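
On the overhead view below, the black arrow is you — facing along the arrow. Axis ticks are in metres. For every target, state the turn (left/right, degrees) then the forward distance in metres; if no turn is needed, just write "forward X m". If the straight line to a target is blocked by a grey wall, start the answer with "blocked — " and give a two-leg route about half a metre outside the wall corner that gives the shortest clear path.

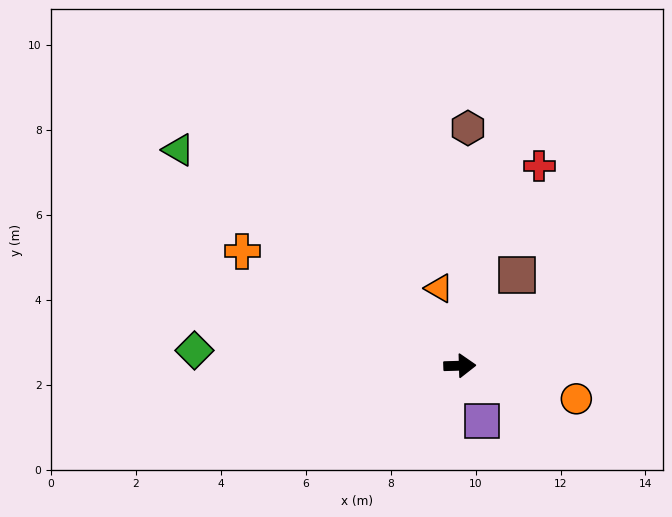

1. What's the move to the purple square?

turn right 70°, forward 1.4 m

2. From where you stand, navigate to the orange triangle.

turn left 103°, forward 1.9 m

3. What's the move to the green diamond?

turn left 175°, forward 6.3 m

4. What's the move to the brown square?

turn left 56°, forward 2.5 m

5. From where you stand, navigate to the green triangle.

turn left 141°, forward 8.3 m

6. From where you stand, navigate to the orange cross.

turn left 151°, forward 5.8 m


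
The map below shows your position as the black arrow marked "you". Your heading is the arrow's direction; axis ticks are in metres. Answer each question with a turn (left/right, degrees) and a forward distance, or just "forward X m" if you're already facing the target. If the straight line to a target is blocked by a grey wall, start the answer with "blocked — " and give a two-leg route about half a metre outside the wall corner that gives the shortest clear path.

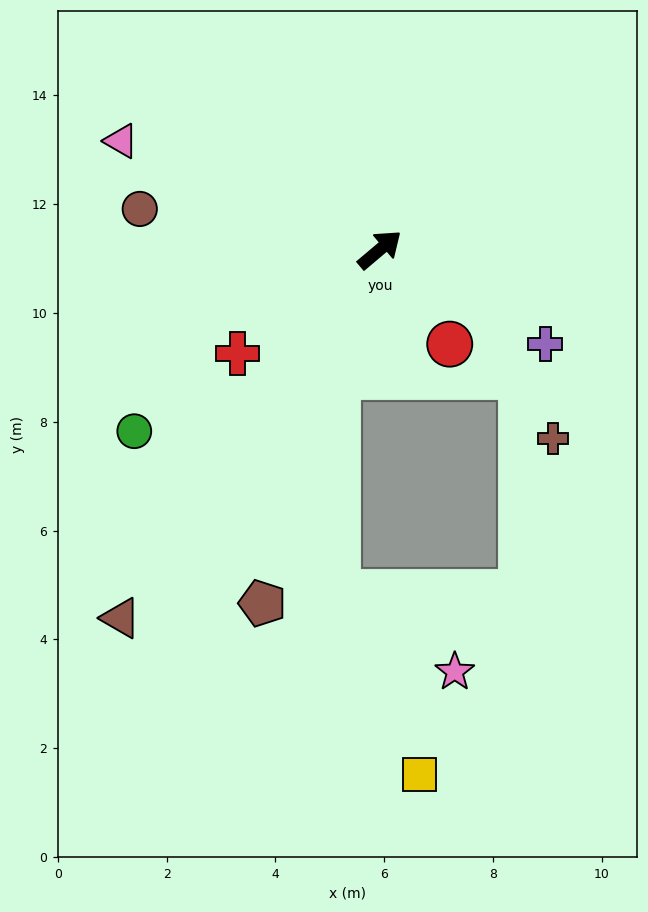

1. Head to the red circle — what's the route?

turn right 94°, forward 2.2 m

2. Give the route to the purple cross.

turn right 70°, forward 3.5 m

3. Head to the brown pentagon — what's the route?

turn right 149°, forward 6.9 m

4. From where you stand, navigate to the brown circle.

turn left 130°, forward 4.5 m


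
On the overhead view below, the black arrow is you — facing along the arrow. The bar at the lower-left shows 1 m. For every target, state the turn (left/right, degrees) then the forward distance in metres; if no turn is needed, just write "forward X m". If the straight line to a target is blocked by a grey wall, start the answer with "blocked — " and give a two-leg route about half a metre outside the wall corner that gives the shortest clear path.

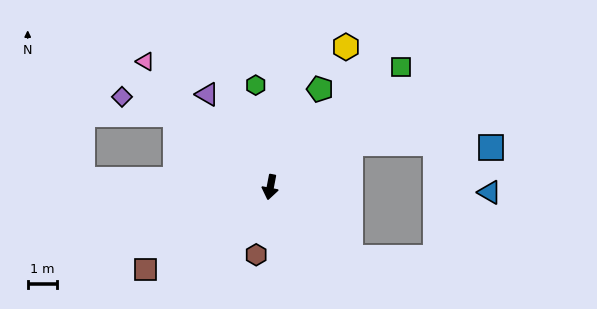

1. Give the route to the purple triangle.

turn right 135°, forward 3.8 m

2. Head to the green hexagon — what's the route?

turn right 161°, forward 3.5 m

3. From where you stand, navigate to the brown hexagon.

forward 2.4 m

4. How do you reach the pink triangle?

turn right 124°, forward 6.1 m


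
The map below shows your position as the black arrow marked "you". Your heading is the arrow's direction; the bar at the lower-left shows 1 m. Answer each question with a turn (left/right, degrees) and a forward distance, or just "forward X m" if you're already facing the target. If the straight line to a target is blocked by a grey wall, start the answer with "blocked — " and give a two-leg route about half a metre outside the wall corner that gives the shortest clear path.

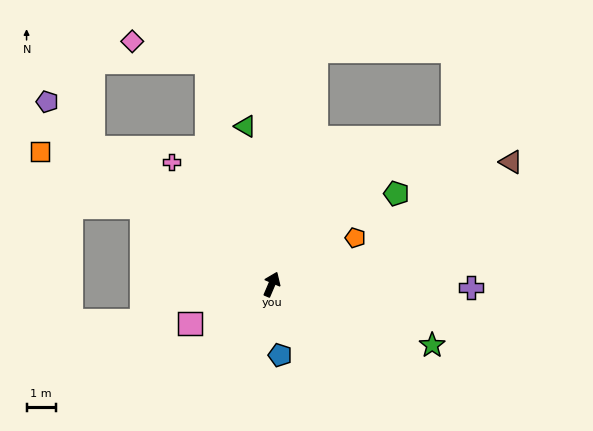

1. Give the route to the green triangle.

turn left 33°, forward 5.5 m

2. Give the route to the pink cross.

turn left 63°, forward 5.4 m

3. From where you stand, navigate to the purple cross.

turn right 68°, forward 6.8 m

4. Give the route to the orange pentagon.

turn right 38°, forward 3.3 m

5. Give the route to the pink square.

turn left 139°, forward 3.1 m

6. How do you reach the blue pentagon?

turn right 150°, forward 2.4 m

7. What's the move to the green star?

turn right 88°, forward 5.9 m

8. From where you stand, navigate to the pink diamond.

blocked — turn left 39°, forward 7.9 m, then turn left 59°, forward 2.7 m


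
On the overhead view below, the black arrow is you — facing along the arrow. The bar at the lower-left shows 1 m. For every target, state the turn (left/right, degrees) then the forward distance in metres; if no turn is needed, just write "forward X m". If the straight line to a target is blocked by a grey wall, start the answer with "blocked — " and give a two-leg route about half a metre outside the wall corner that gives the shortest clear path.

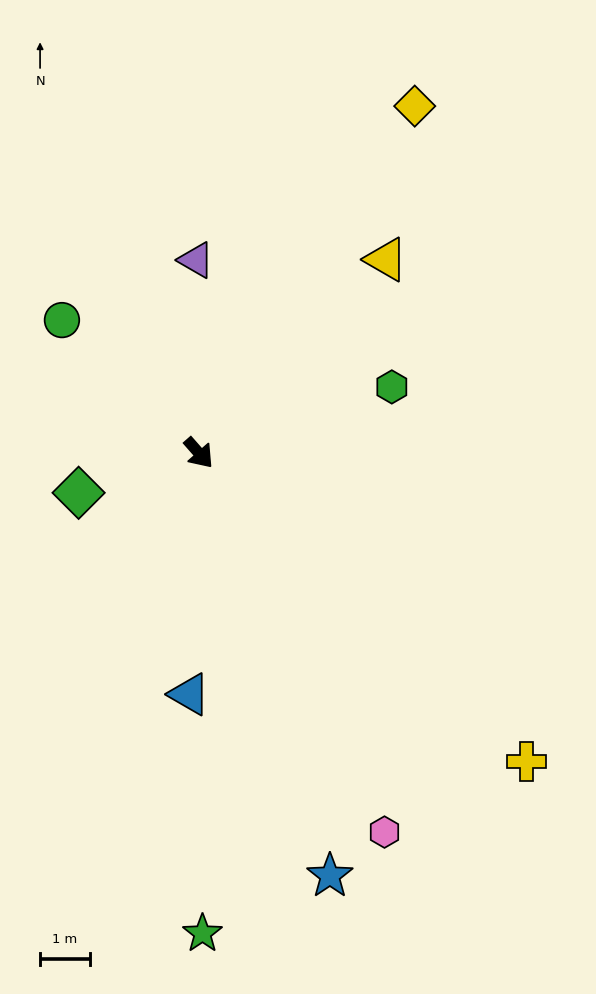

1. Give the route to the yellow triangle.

turn left 95°, forward 5.4 m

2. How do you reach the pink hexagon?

turn right 15°, forward 8.5 m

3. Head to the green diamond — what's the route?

turn right 113°, forward 2.6 m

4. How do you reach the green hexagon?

turn left 68°, forward 4.1 m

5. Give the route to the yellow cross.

turn left 5°, forward 9.1 m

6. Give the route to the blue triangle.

turn right 44°, forward 4.9 m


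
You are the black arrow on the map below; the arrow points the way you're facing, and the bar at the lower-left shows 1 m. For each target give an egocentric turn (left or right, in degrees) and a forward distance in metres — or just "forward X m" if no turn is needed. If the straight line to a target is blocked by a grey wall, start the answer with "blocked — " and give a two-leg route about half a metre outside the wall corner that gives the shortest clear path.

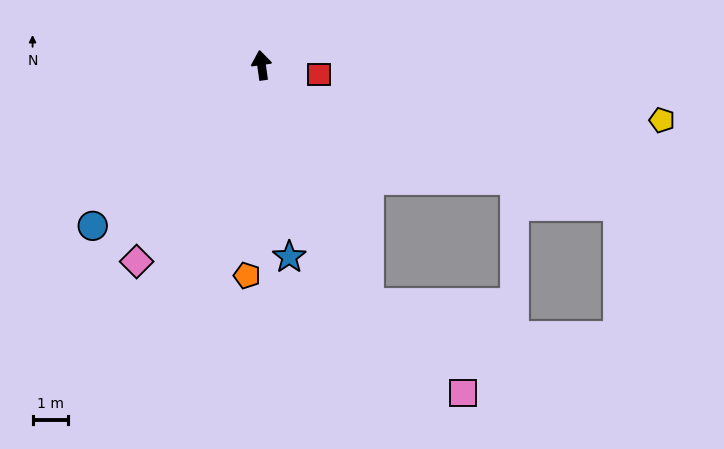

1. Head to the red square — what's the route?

turn right 108°, forward 1.6 m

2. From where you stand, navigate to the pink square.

blocked — turn right 164°, forward 7.3 m, then turn left 22°, forward 3.7 m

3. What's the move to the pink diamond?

turn left 139°, forward 6.5 m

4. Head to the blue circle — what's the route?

turn left 126°, forward 6.5 m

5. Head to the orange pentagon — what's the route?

turn left 168°, forward 5.9 m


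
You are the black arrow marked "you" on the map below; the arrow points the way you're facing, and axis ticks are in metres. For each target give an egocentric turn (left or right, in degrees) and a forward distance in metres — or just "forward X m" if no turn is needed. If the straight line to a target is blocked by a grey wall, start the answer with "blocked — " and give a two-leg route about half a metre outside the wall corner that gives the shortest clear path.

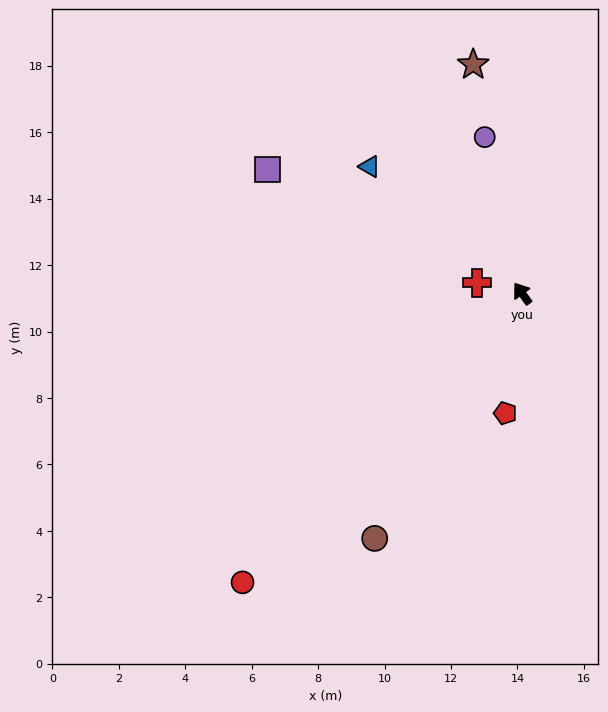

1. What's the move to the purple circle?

turn right 22°, forward 4.8 m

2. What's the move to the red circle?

turn left 100°, forward 12.1 m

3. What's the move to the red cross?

turn left 41°, forward 1.4 m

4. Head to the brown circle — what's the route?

turn left 113°, forward 8.6 m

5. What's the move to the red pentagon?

turn left 136°, forward 3.6 m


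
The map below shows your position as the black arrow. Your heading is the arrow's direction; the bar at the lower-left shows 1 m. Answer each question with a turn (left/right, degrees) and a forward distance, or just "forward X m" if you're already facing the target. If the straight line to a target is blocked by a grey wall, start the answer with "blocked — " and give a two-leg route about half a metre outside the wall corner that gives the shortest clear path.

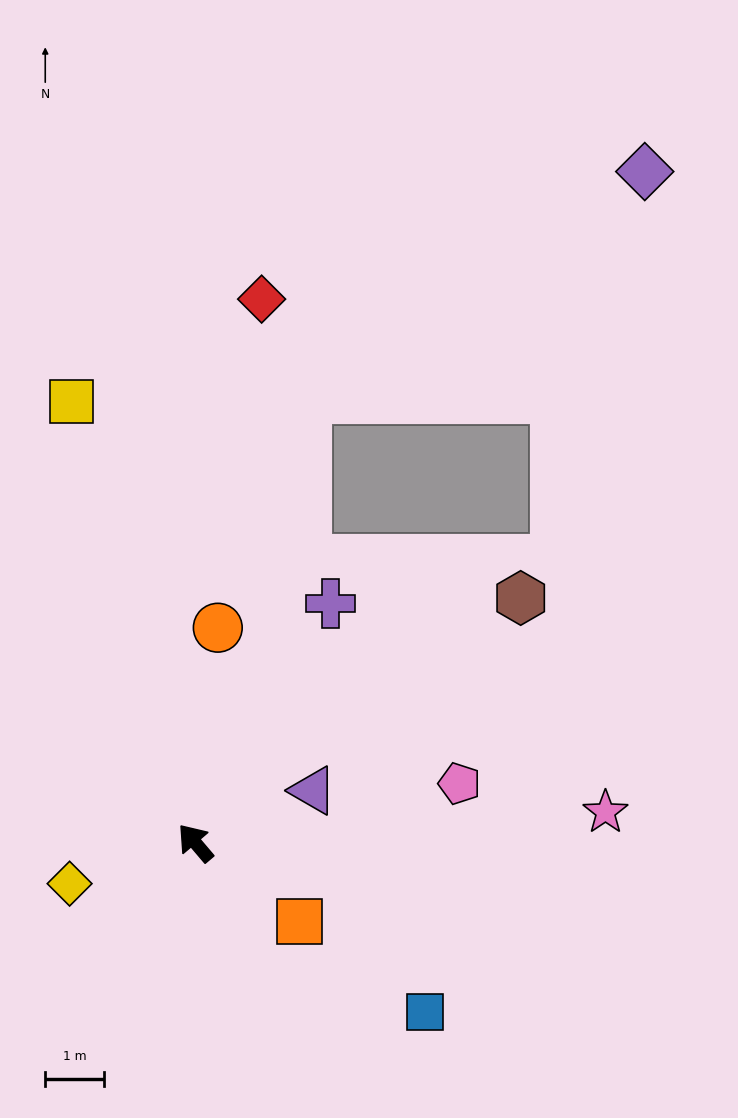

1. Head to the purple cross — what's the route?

turn right 70°, forward 4.7 m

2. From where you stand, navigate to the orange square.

turn right 167°, forward 2.2 m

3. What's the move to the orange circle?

turn right 46°, forward 3.7 m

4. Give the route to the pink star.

turn right 126°, forward 7.0 m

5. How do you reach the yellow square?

turn right 25°, forward 7.8 m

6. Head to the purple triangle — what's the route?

turn right 106°, forward 2.2 m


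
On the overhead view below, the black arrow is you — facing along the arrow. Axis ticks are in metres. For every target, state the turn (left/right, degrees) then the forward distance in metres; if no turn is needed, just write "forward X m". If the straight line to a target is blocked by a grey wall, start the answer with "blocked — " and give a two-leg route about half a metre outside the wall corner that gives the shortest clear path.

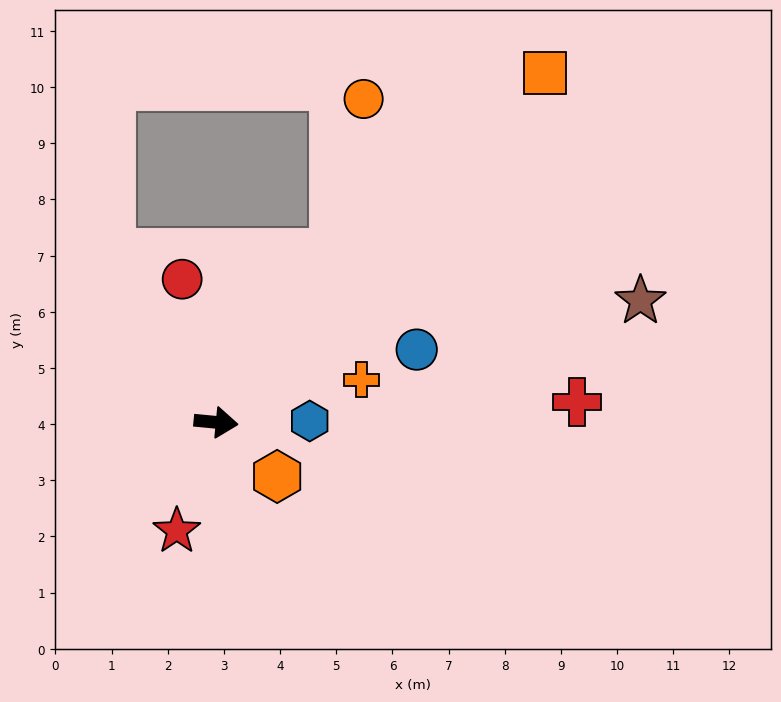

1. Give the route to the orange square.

turn left 52°, forward 8.6 m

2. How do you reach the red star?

turn right 104°, forward 2.1 m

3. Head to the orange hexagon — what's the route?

turn right 36°, forward 1.5 m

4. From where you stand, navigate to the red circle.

turn left 109°, forward 2.6 m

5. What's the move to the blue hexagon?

turn left 6°, forward 1.7 m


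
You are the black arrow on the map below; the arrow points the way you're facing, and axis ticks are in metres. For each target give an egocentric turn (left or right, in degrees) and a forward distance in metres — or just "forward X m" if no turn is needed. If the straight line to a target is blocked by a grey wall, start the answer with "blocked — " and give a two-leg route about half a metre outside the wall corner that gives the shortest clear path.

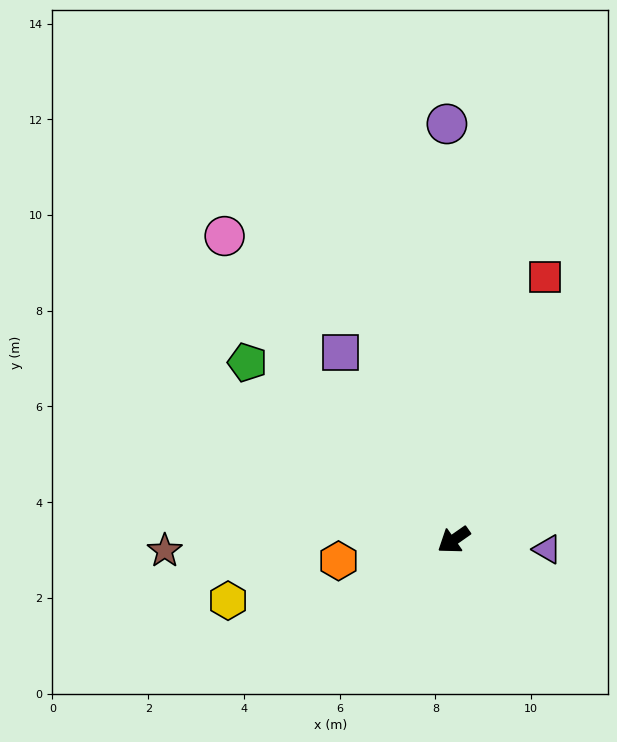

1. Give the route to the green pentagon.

turn right 76°, forward 5.7 m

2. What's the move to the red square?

turn right 144°, forward 5.8 m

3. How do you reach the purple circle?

turn right 124°, forward 8.7 m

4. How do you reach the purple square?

turn right 94°, forward 4.6 m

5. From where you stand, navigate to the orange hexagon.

turn right 25°, forward 2.4 m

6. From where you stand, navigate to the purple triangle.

turn left 139°, forward 2.0 m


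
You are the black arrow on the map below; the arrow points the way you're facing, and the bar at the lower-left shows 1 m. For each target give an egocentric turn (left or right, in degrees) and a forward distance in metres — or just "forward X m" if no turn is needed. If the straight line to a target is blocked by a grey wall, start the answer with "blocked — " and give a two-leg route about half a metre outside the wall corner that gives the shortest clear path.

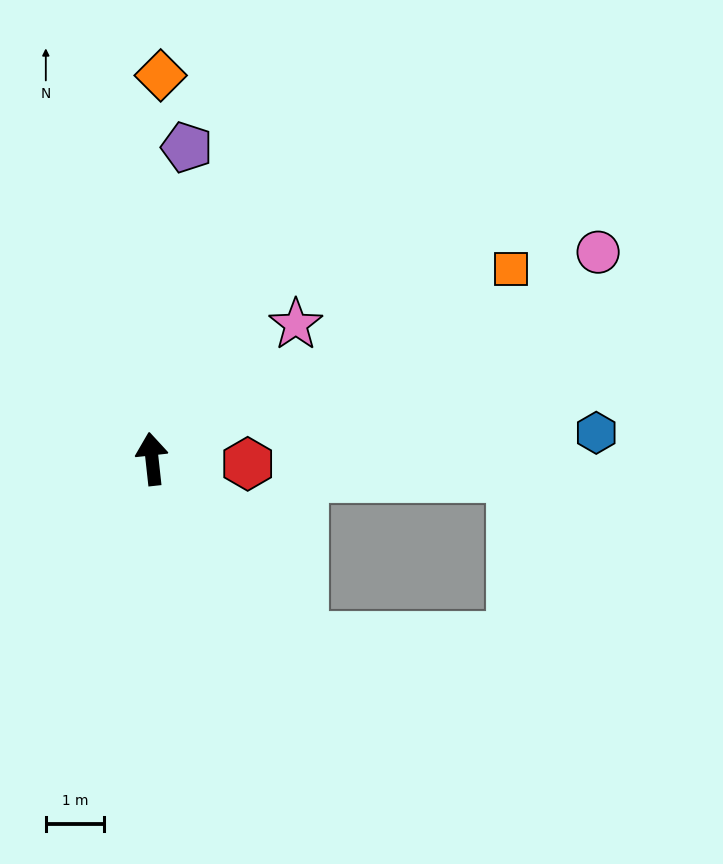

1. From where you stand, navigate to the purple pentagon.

turn right 13°, forward 5.4 m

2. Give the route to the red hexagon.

turn right 99°, forward 1.6 m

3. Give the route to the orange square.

turn right 68°, forward 7.0 m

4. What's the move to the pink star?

turn right 53°, forward 3.4 m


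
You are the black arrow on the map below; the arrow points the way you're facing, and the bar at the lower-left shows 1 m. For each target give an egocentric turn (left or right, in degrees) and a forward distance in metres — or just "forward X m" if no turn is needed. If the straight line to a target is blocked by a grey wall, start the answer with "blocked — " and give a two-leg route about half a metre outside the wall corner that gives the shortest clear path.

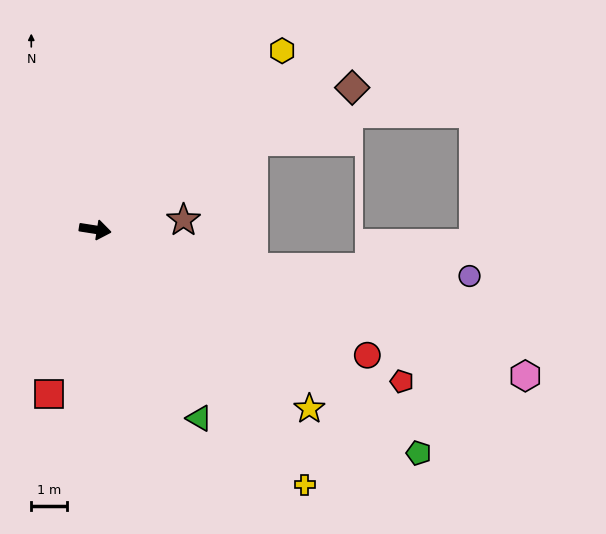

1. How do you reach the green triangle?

turn right 52°, forward 6.1 m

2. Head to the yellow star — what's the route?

turn right 31°, forward 7.9 m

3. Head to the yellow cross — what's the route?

turn right 42°, forward 9.3 m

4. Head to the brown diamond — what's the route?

turn left 38°, forward 8.3 m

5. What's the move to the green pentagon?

turn right 26°, forward 11.1 m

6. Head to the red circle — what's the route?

turn right 16°, forward 8.5 m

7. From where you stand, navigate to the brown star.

turn left 15°, forward 2.5 m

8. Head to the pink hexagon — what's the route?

turn right 10°, forward 12.9 m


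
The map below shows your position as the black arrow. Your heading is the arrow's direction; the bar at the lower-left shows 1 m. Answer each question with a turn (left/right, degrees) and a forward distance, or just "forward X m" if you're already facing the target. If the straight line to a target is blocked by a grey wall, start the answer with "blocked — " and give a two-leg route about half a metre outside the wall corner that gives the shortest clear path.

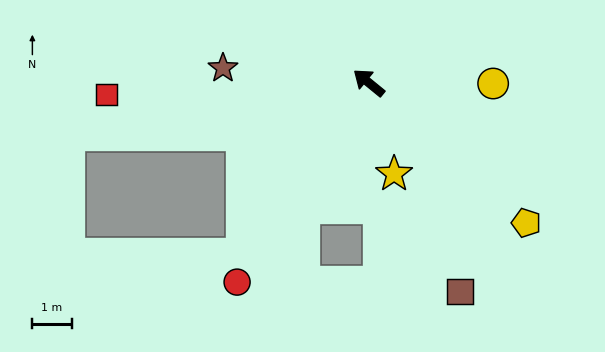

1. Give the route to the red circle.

turn left 96°, forward 6.1 m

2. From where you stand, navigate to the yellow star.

turn left 145°, forward 2.4 m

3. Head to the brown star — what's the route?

turn left 34°, forward 3.7 m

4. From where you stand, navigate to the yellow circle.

turn right 141°, forward 3.2 m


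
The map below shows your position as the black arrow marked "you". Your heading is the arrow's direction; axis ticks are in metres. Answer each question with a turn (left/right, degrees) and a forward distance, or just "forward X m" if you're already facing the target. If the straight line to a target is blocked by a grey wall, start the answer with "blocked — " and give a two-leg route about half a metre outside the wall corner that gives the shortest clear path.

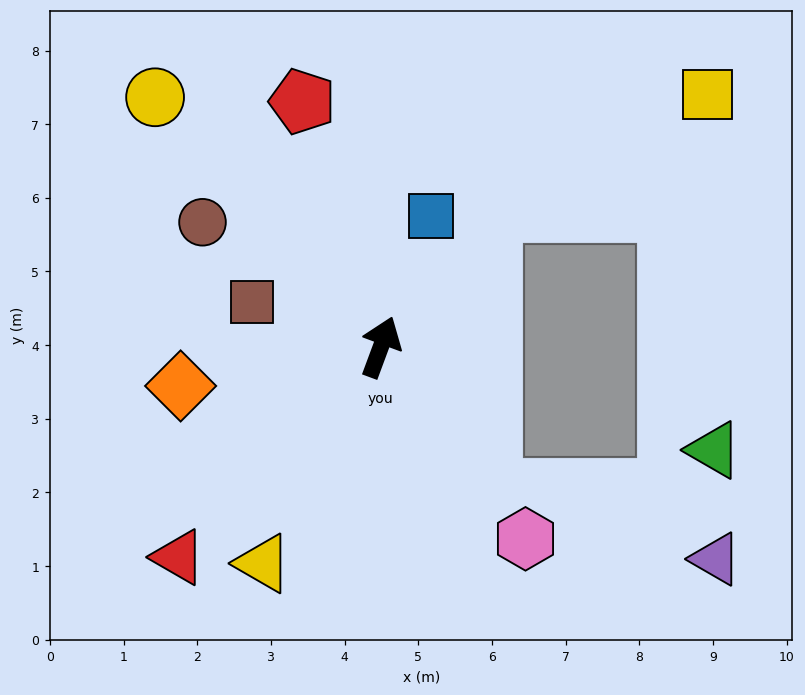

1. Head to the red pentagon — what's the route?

turn left 38°, forward 3.5 m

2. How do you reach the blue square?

forward 1.9 m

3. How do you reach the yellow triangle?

turn left 172°, forward 3.3 m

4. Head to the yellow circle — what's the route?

turn left 62°, forward 4.6 m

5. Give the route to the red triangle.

turn left 156°, forward 4.0 m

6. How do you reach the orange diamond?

turn left 121°, forward 2.8 m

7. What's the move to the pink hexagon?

turn right 123°, forward 3.3 m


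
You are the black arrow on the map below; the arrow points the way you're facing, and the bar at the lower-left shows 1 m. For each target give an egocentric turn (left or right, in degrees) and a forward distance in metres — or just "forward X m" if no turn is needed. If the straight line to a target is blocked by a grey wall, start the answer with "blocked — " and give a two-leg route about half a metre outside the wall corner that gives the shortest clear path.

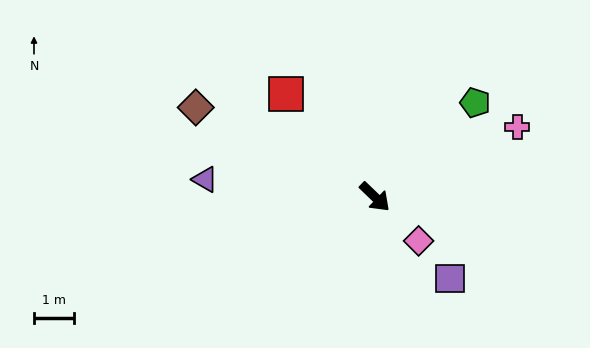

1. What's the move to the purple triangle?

turn right 142°, forward 4.3 m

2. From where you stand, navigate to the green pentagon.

turn left 87°, forward 3.4 m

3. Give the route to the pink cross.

turn left 70°, forward 4.0 m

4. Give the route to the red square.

turn left 175°, forward 3.4 m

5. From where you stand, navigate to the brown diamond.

turn right 163°, forward 5.0 m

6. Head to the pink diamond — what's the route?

forward 1.6 m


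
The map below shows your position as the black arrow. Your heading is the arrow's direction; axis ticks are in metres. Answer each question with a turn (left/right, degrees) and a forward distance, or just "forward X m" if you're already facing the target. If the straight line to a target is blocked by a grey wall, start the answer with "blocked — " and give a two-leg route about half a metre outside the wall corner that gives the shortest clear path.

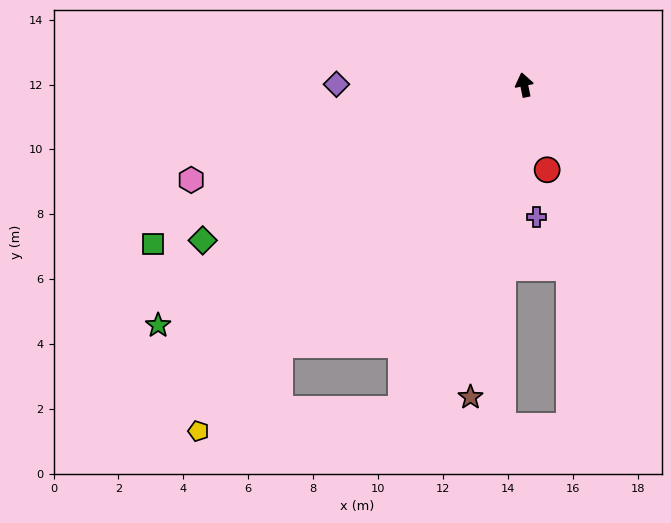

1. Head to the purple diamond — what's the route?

turn left 78°, forward 5.8 m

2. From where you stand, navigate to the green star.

turn left 112°, forward 13.5 m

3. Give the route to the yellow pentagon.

turn left 125°, forward 14.6 m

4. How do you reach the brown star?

turn left 159°, forward 9.8 m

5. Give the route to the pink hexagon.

turn left 94°, forward 10.7 m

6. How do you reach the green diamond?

turn left 104°, forward 11.0 m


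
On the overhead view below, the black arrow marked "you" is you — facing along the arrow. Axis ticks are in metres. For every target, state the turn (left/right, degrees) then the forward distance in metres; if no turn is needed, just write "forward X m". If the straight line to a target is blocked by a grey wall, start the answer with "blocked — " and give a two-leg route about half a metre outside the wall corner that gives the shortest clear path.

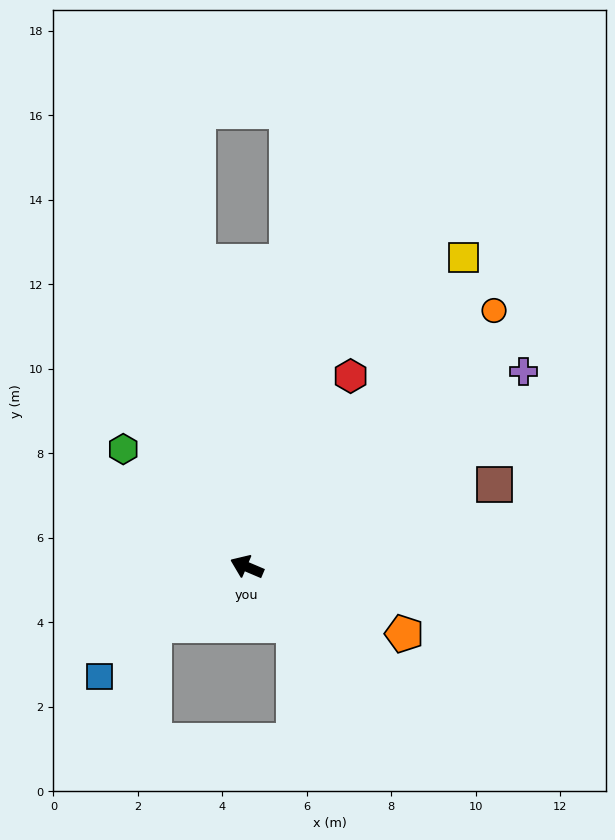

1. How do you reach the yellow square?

turn right 102°, forward 8.9 m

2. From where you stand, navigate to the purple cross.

turn right 122°, forward 8.0 m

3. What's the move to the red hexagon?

turn right 96°, forward 5.1 m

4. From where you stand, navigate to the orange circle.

turn right 111°, forward 8.4 m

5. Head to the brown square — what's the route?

turn right 139°, forward 6.2 m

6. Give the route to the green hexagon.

turn right 21°, forward 4.0 m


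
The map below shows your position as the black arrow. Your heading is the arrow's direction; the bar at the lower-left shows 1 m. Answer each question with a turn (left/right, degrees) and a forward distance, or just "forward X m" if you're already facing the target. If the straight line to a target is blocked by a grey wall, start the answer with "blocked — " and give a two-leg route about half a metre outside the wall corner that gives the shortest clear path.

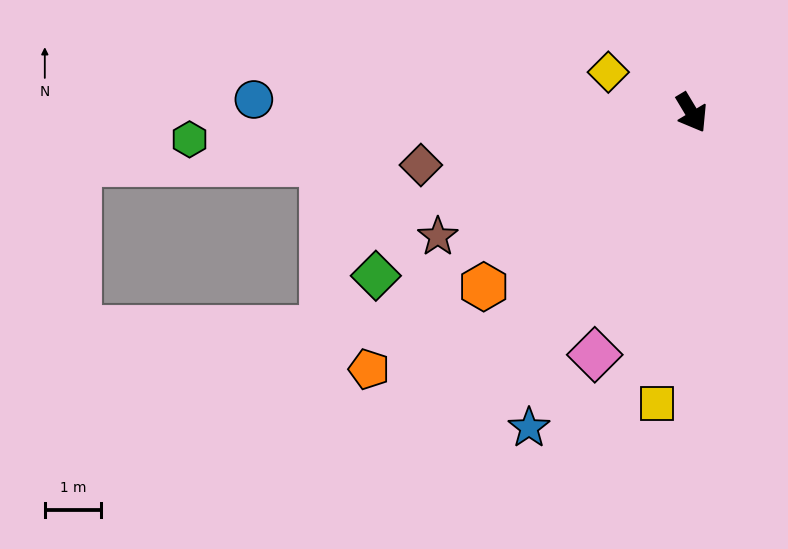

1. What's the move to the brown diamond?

turn right 110°, forward 4.9 m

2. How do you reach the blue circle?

turn right 123°, forward 7.7 m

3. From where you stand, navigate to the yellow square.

turn right 38°, forward 5.2 m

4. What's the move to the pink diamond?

turn right 53°, forward 4.6 m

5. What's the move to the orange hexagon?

turn right 81°, forward 4.8 m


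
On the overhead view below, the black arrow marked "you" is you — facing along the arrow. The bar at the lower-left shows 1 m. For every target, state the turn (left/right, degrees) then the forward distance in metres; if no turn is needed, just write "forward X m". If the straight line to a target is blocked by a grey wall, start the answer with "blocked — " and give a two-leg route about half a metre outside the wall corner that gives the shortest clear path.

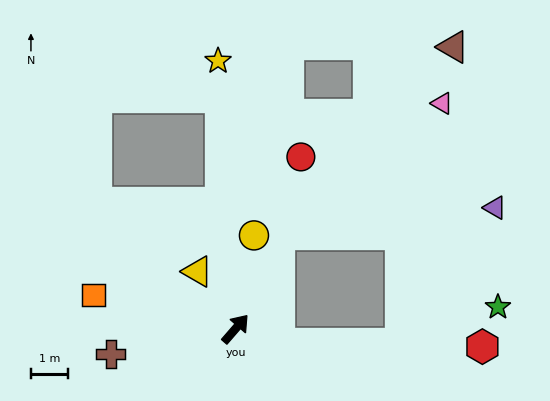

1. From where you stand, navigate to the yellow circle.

turn left 30°, forward 2.6 m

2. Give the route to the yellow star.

turn left 45°, forward 7.3 m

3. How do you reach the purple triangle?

blocked — turn left 16°, forward 2.8 m, then turn right 58°, forward 5.9 m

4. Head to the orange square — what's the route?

turn left 118°, forward 4.0 m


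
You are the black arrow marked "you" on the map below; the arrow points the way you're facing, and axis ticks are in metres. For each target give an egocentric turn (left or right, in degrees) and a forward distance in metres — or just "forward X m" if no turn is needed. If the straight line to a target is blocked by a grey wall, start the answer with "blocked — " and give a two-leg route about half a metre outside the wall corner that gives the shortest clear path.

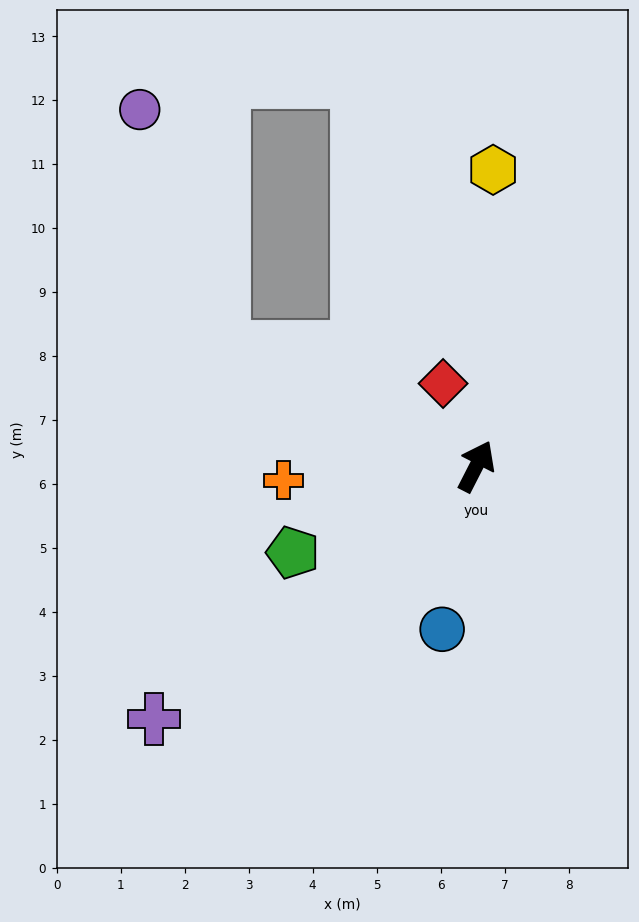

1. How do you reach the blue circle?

turn right 165°, forward 2.6 m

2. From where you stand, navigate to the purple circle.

blocked — turn left 92°, forward 4.4 m, then turn right 46°, forward 3.9 m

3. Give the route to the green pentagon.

turn left 142°, forward 3.2 m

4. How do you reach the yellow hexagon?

turn left 24°, forward 4.6 m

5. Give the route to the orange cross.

turn left 121°, forward 3.0 m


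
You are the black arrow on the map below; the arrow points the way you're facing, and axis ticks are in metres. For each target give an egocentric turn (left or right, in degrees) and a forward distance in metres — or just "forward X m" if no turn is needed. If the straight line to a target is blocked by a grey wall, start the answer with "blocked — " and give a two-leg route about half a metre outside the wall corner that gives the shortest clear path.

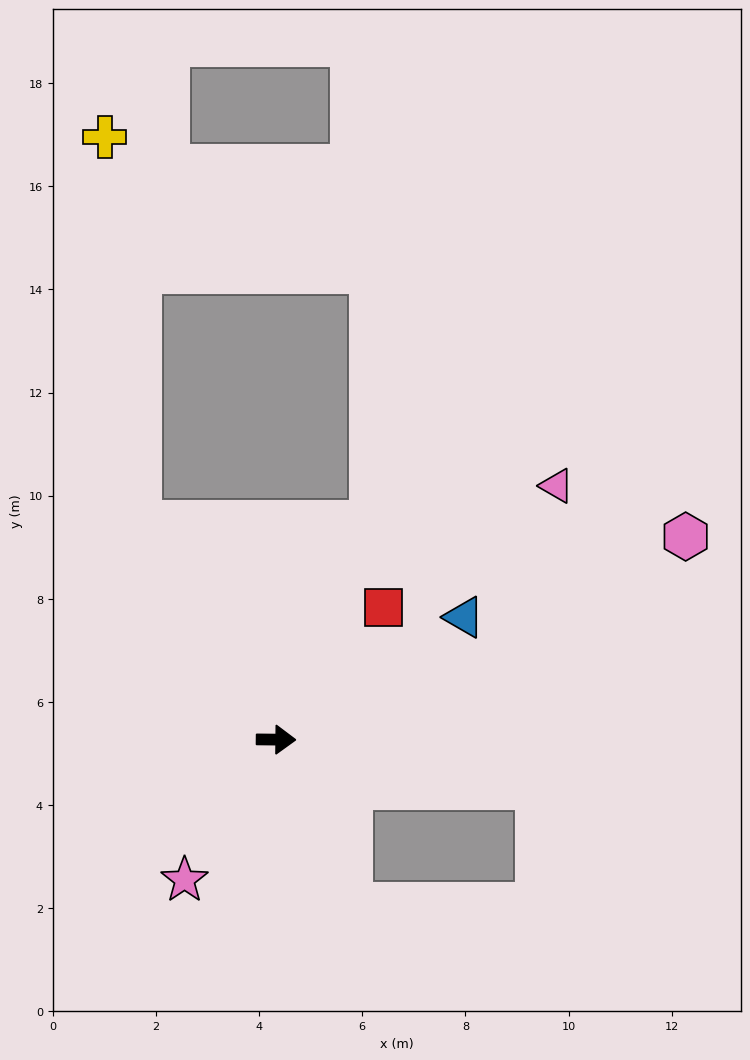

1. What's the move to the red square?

turn left 52°, forward 3.3 m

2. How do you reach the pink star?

turn right 123°, forward 3.2 m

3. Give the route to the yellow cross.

blocked — turn left 123°, forward 5.0 m, then turn right 27°, forward 7.5 m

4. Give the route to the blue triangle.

turn left 34°, forward 4.4 m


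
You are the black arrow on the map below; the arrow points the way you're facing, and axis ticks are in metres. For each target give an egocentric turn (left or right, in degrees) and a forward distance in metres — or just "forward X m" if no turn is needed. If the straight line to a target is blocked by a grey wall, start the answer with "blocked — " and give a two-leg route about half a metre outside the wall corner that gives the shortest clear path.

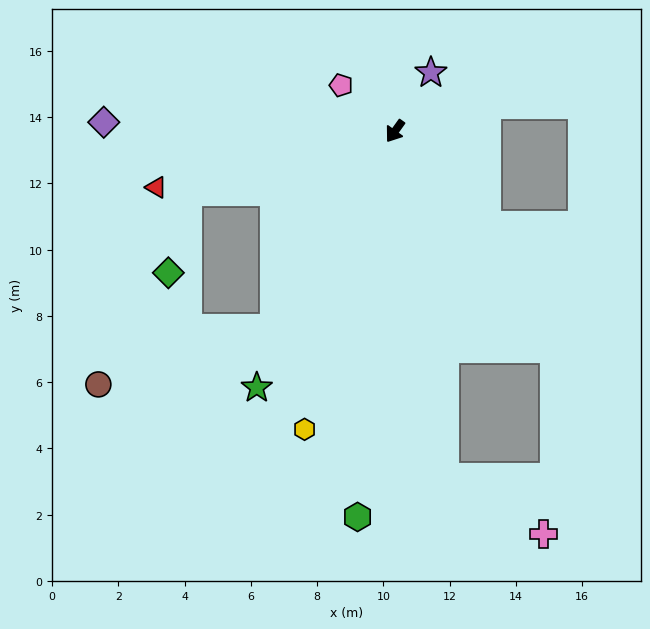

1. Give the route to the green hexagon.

turn left 30°, forward 11.7 m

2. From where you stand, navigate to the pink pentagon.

turn right 95°, forward 2.1 m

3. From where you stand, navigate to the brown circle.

blocked — turn left 4°, forward 7.0 m, then turn right 40°, forward 5.6 m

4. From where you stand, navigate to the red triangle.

turn right 41°, forward 7.4 m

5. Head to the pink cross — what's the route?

blocked — turn left 44°, forward 10.5 m, then turn left 51°, forward 3.4 m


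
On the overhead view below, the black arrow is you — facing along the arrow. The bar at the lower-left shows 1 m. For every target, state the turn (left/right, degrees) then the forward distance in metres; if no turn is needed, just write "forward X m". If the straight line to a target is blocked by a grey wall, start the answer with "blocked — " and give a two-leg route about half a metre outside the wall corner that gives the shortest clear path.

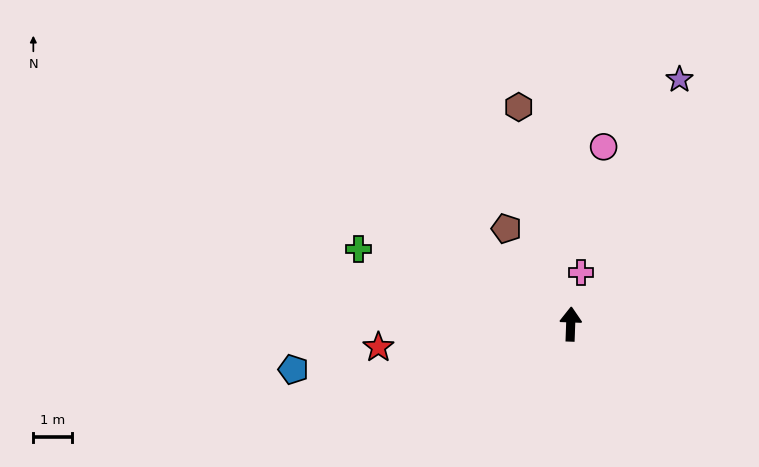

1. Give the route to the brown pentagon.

turn left 36°, forward 3.0 m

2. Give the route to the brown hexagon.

turn left 16°, forward 5.8 m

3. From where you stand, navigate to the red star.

turn left 99°, forward 5.1 m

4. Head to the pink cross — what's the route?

turn right 9°, forward 1.4 m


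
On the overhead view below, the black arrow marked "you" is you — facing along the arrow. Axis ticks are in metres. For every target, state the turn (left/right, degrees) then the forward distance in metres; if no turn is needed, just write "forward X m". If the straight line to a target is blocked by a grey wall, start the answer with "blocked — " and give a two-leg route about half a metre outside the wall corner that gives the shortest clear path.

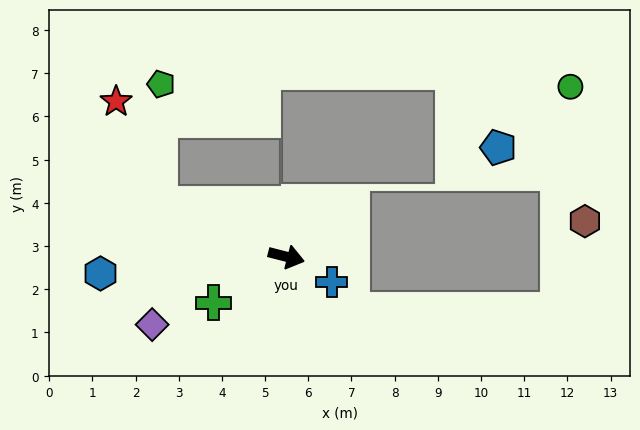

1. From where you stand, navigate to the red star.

blocked — turn left 172°, forward 3.2 m, then turn right 45°, forward 2.6 m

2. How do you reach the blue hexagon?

turn right 160°, forward 4.3 m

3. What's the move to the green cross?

turn right 133°, forward 2.0 m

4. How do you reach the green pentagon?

blocked — turn left 172°, forward 3.2 m, then turn right 69°, forward 2.8 m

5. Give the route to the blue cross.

turn right 15°, forward 1.2 m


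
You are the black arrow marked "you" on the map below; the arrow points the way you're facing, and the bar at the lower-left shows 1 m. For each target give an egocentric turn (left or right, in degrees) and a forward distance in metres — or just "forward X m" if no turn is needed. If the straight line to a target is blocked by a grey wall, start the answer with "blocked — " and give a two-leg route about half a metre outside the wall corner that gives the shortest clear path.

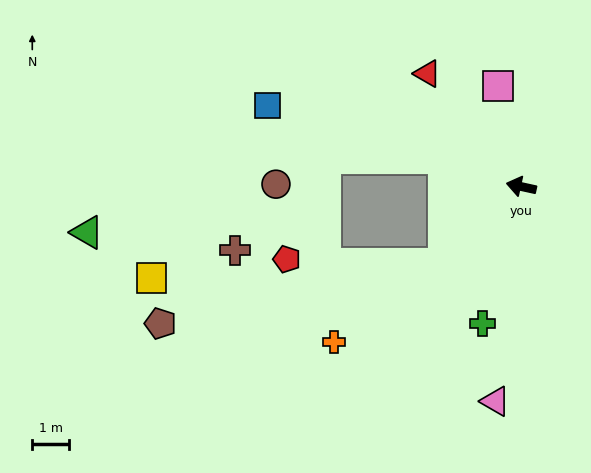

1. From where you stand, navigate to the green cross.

turn left 87°, forward 3.8 m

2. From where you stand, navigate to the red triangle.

turn right 38°, forward 4.0 m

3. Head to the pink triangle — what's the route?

turn left 95°, forward 5.8 m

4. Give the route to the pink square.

turn right 65°, forward 2.8 m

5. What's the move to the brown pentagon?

blocked — turn left 57°, forward 2.9 m, then turn right 33°, forward 7.8 m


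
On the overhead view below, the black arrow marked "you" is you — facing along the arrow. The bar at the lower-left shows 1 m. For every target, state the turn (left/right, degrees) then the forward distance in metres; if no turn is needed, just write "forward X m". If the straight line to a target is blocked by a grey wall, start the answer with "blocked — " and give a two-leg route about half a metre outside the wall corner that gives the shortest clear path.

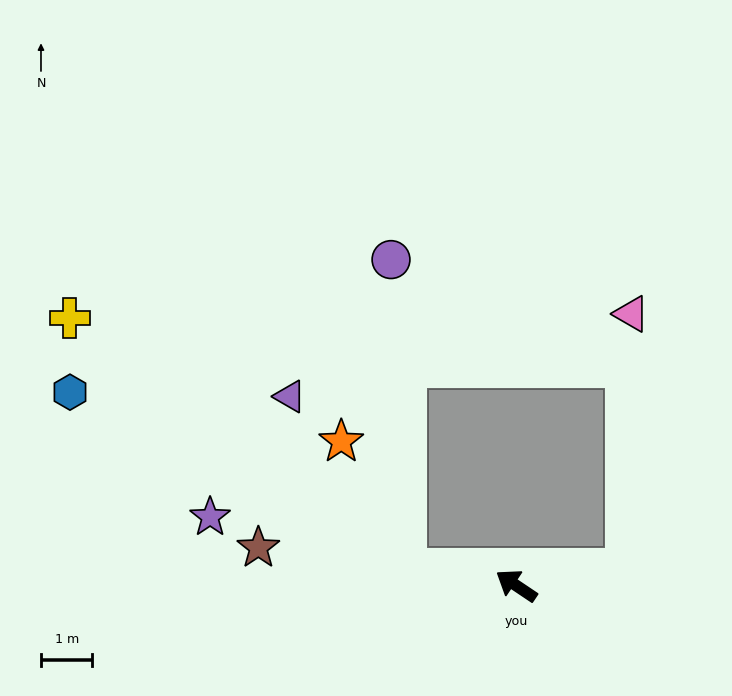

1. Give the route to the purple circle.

blocked — turn left 26°, forward 2.2 m, then turn right 80°, forward 6.0 m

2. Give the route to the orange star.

blocked — turn left 26°, forward 2.2 m, then turn right 56°, forward 2.8 m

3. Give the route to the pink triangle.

blocked — turn right 138°, forward 2.2 m, then turn left 81°, forward 5.0 m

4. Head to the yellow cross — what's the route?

blocked — turn left 26°, forward 2.2 m, then turn right 29°, forward 8.2 m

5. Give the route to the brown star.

turn left 25°, forward 5.1 m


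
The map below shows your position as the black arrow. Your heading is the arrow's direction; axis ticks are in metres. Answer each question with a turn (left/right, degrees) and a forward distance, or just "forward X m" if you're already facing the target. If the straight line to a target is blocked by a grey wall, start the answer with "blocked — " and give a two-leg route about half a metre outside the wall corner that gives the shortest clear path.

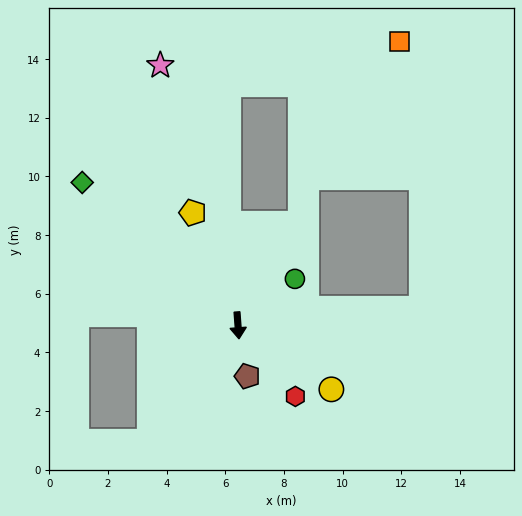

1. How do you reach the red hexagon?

turn left 35°, forward 3.1 m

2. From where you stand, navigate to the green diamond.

turn right 137°, forward 7.2 m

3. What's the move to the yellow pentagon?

turn right 162°, forward 4.1 m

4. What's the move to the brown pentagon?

turn left 6°, forward 1.8 m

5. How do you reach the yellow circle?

turn left 51°, forward 3.9 m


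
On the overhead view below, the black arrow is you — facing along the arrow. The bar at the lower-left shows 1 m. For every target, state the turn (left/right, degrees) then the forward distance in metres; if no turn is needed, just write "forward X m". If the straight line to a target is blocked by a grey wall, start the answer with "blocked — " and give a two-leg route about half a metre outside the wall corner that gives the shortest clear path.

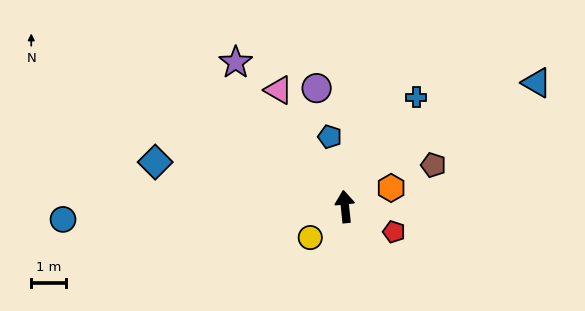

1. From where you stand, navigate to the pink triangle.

turn left 24°, forward 3.9 m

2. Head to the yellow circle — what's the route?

turn left 126°, forward 1.3 m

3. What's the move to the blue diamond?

turn left 71°, forward 5.6 m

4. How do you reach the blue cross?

turn right 39°, forward 3.8 m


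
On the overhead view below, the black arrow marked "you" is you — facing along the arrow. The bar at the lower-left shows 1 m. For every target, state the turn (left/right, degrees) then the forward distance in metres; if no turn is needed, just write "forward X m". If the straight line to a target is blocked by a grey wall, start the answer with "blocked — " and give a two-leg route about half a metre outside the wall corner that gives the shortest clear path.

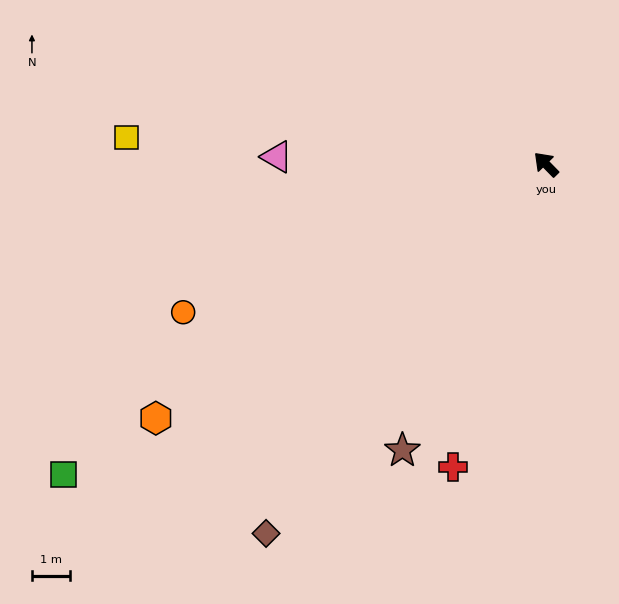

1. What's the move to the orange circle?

turn left 68°, forward 10.3 m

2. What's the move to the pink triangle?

turn left 44°, forward 7.1 m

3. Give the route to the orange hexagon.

turn left 79°, forward 12.3 m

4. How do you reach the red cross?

turn left 119°, forward 8.4 m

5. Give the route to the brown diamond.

turn left 98°, forward 12.2 m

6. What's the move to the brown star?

turn left 109°, forward 8.4 m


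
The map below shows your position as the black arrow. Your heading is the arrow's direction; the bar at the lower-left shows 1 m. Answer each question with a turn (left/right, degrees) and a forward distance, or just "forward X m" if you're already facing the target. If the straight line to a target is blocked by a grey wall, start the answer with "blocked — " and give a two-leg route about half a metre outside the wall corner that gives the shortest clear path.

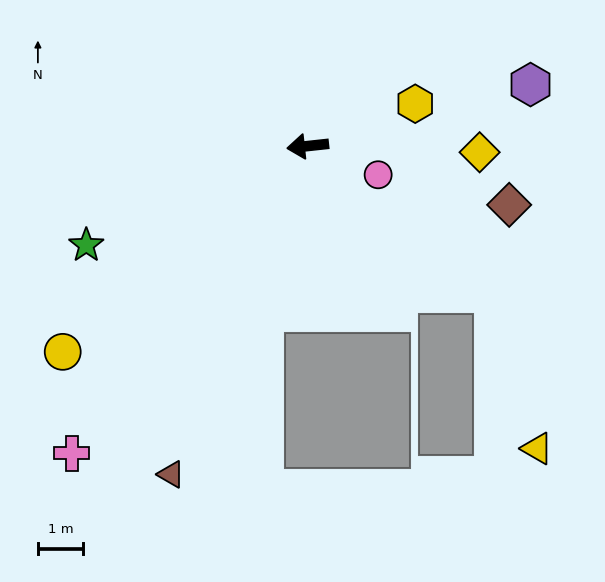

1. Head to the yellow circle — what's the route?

turn left 34°, forward 7.0 m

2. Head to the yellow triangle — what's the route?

blocked — turn left 135°, forward 5.2 m, then turn right 36°, forward 3.5 m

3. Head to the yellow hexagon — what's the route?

turn right 165°, forward 2.5 m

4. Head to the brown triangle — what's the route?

turn left 61°, forward 7.8 m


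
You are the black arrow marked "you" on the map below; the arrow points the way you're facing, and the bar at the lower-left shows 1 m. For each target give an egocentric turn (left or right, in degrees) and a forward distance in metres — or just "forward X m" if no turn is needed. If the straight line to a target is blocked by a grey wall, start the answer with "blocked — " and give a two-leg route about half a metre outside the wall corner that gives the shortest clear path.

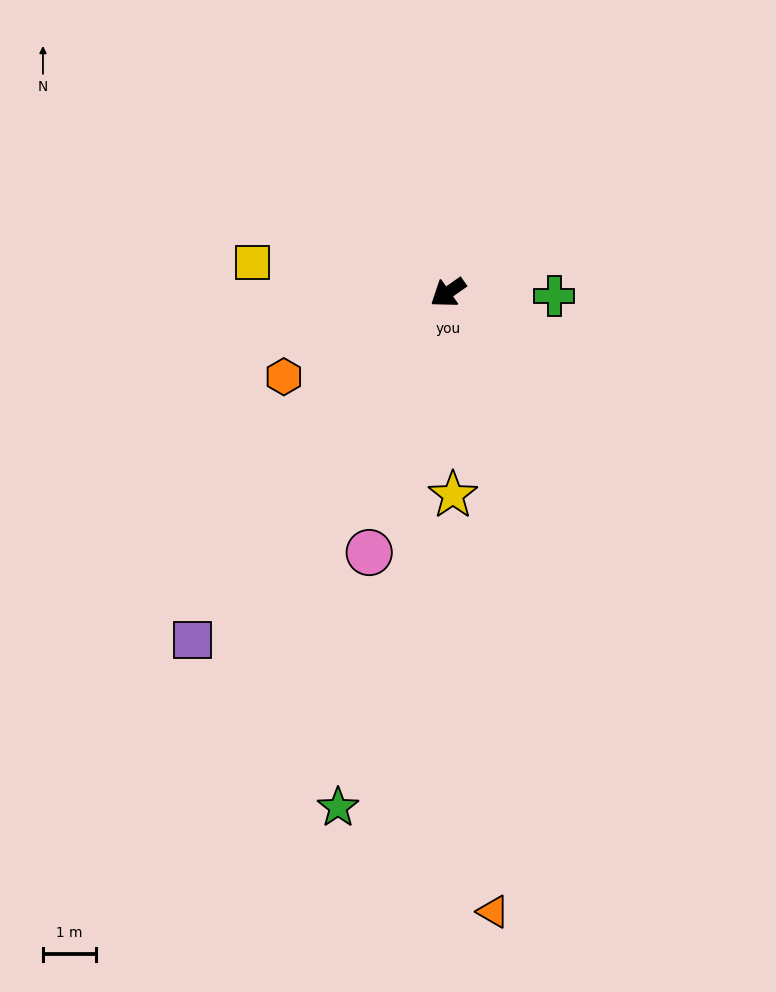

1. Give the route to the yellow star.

turn left 56°, forward 3.8 m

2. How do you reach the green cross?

turn left 143°, forward 2.0 m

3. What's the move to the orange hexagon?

turn right 8°, forward 3.5 m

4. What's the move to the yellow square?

turn right 44°, forward 3.7 m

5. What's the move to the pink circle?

turn left 38°, forward 5.1 m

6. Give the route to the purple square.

turn left 19°, forward 8.1 m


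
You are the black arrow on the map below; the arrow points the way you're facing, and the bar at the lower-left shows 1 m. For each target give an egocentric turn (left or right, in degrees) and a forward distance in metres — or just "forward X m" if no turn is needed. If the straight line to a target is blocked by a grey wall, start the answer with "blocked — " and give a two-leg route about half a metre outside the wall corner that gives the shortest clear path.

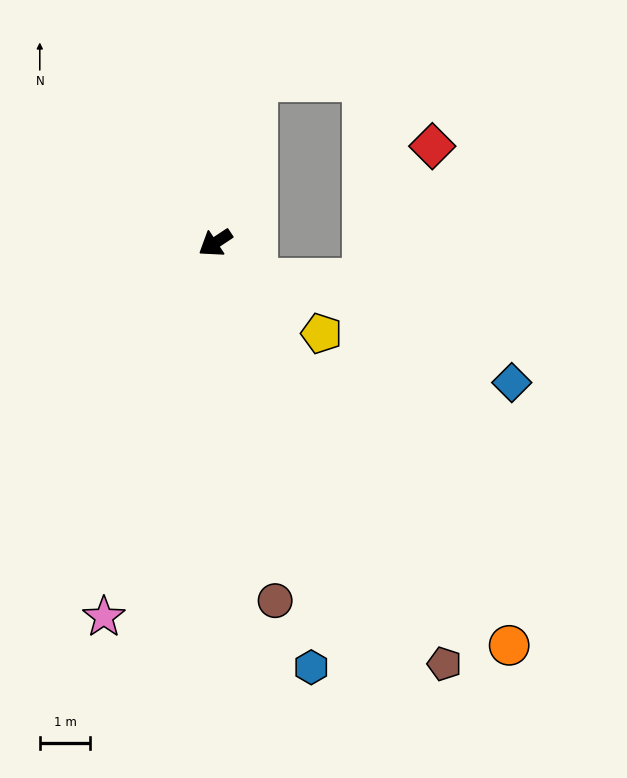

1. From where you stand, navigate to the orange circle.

turn left 93°, forward 9.9 m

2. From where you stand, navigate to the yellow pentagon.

turn left 106°, forward 2.8 m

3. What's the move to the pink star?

turn left 40°, forward 7.7 m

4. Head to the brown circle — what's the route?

turn left 66°, forward 7.2 m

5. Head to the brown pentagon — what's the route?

turn left 85°, forward 9.5 m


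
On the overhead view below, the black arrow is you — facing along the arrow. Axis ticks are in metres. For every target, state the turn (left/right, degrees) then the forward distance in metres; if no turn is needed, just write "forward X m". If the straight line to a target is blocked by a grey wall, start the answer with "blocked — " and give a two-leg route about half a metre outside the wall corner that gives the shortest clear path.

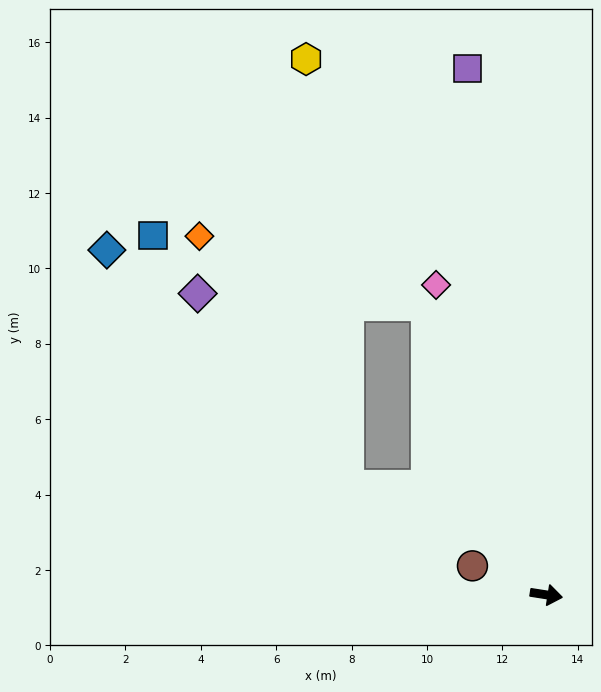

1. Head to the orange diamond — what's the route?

blocked — turn left 121°, forward 8.3 m, then turn left 51°, forward 6.3 m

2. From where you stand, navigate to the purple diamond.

blocked — turn left 121°, forward 8.3 m, then turn left 65°, forward 6.1 m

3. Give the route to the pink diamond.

turn left 118°, forward 8.7 m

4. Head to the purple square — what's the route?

turn left 107°, forward 14.1 m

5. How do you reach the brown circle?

turn left 167°, forward 2.1 m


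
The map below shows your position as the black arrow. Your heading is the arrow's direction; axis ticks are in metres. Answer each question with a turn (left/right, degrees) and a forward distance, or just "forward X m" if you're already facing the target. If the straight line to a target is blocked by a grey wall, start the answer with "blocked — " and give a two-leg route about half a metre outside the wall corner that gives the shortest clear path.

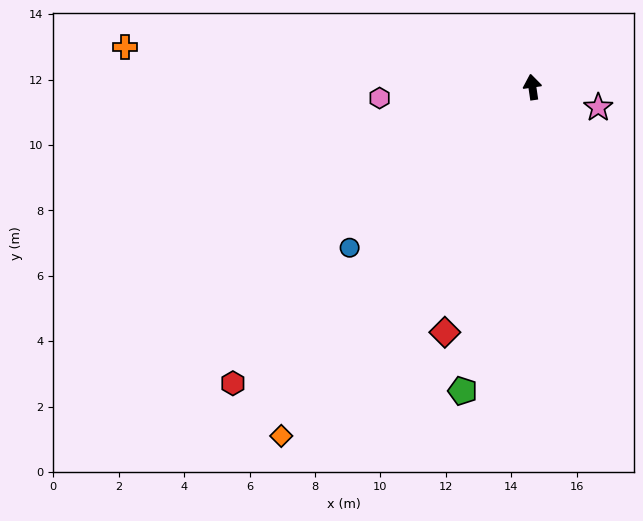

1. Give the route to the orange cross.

turn left 76°, forward 12.5 m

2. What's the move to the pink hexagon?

turn left 86°, forward 4.7 m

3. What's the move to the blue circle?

turn left 123°, forward 7.4 m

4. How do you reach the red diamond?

turn left 152°, forward 8.0 m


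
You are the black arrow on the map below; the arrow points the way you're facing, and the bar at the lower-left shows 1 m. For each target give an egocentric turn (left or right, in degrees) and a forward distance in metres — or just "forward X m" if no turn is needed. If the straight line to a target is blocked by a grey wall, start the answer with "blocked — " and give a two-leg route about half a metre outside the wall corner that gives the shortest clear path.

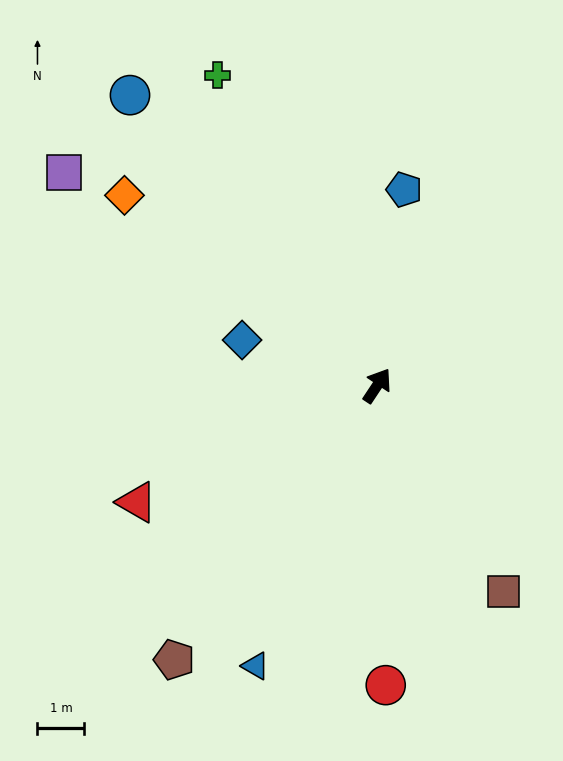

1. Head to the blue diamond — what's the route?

turn left 105°, forward 3.0 m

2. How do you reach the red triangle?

turn left 149°, forward 5.7 m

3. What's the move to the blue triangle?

turn right 170°, forward 6.5 m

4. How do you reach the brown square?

turn right 115°, forward 5.2 m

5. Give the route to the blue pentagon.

turn left 26°, forward 4.2 m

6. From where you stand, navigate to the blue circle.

turn left 74°, forward 8.1 m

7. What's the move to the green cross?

turn left 61°, forward 7.4 m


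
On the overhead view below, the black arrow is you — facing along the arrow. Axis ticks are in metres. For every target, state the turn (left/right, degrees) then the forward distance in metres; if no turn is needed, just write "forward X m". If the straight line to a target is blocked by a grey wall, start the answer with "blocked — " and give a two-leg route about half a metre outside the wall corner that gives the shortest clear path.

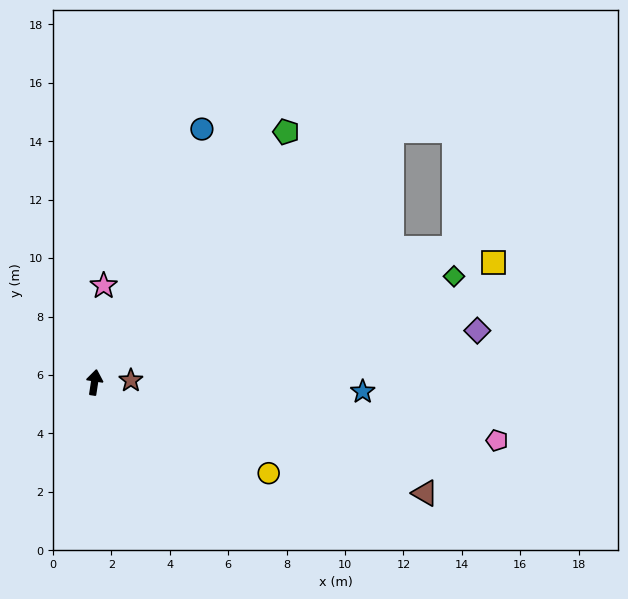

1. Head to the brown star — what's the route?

turn right 78°, forward 1.2 m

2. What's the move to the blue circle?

turn right 14°, forward 9.4 m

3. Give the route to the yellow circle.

turn right 109°, forward 6.7 m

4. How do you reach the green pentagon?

turn right 29°, forward 10.8 m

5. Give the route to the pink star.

turn left 3°, forward 3.3 m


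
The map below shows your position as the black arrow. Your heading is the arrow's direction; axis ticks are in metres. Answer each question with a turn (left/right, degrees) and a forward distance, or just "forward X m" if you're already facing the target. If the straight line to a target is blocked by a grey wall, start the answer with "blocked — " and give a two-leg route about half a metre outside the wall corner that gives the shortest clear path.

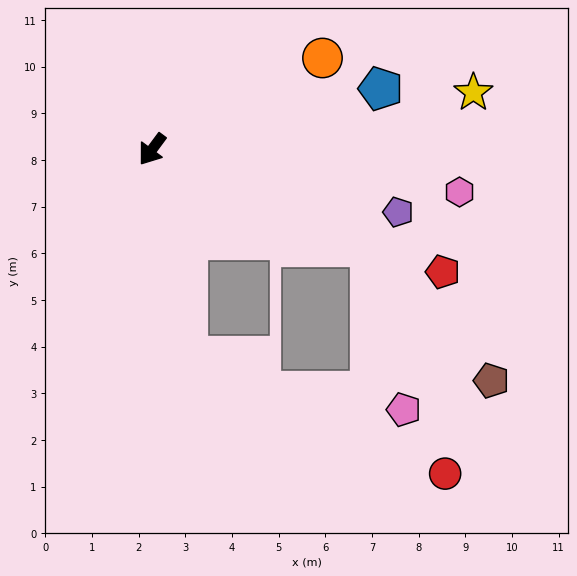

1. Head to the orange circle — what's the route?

turn left 155°, forward 4.1 m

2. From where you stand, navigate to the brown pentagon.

blocked — turn left 103°, forward 5.1 m, then turn right 24°, forward 3.9 m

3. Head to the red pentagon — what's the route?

turn left 104°, forward 6.8 m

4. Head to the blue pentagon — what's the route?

turn left 141°, forward 5.1 m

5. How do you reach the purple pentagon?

turn left 112°, forward 5.4 m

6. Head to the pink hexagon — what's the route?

turn left 119°, forward 6.7 m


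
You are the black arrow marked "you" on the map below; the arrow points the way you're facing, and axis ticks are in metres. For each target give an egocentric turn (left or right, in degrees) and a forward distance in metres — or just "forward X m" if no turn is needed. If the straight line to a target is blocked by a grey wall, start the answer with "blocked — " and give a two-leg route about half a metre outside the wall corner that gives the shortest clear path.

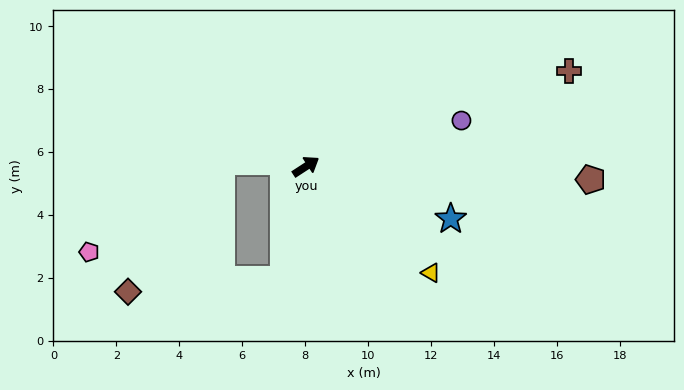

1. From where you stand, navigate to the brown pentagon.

turn right 36°, forward 9.1 m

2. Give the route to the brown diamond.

blocked — turn right 134°, forward 3.6 m, then turn right 74°, forward 5.0 m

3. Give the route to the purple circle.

turn right 17°, forward 5.1 m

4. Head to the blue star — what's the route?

turn right 53°, forward 4.9 m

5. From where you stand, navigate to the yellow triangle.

turn right 73°, forward 5.2 m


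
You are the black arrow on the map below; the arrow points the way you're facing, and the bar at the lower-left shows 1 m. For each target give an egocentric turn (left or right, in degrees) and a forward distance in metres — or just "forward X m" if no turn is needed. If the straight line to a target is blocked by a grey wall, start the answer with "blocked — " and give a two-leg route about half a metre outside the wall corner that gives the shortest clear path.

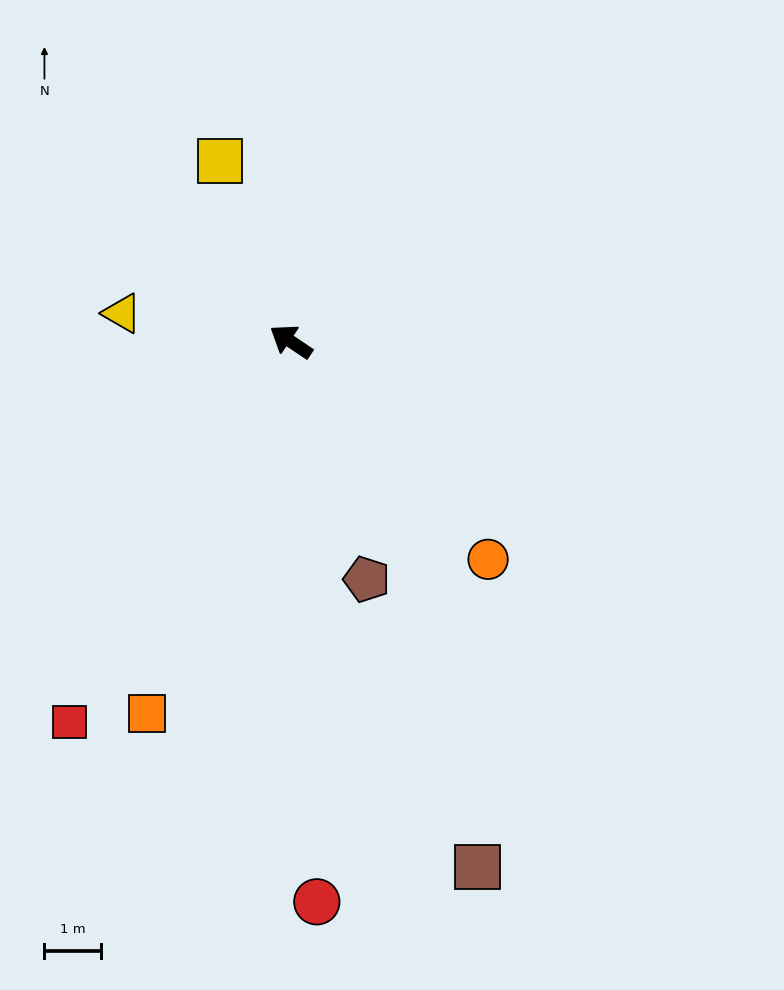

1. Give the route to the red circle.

turn left 127°, forward 10.0 m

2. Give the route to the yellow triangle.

turn left 24°, forward 3.0 m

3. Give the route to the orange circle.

turn left 166°, forward 5.2 m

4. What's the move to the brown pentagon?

turn left 142°, forward 4.4 m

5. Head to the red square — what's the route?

turn left 94°, forward 7.8 m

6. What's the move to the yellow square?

turn right 35°, forward 3.4 m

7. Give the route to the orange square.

turn left 103°, forward 7.1 m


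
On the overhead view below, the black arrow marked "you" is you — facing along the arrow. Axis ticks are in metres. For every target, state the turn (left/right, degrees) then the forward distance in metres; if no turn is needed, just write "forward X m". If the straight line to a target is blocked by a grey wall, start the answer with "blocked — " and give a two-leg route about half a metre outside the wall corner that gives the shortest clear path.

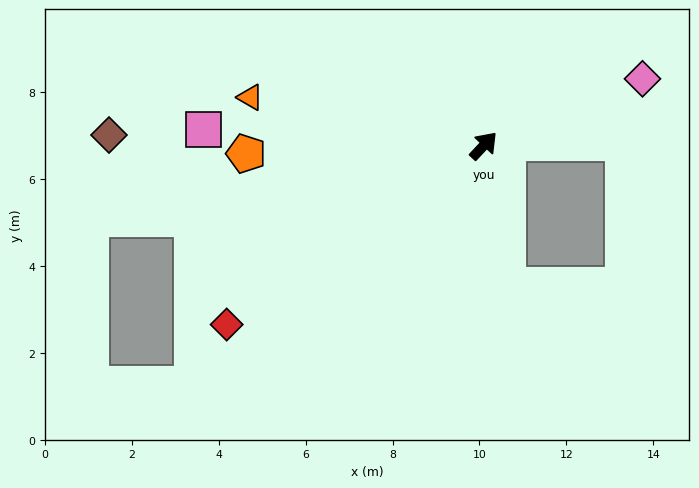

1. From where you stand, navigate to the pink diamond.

turn right 24°, forward 4.0 m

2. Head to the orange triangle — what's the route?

turn left 121°, forward 5.5 m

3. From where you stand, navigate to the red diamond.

turn left 168°, forward 7.2 m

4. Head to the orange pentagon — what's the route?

turn left 135°, forward 5.5 m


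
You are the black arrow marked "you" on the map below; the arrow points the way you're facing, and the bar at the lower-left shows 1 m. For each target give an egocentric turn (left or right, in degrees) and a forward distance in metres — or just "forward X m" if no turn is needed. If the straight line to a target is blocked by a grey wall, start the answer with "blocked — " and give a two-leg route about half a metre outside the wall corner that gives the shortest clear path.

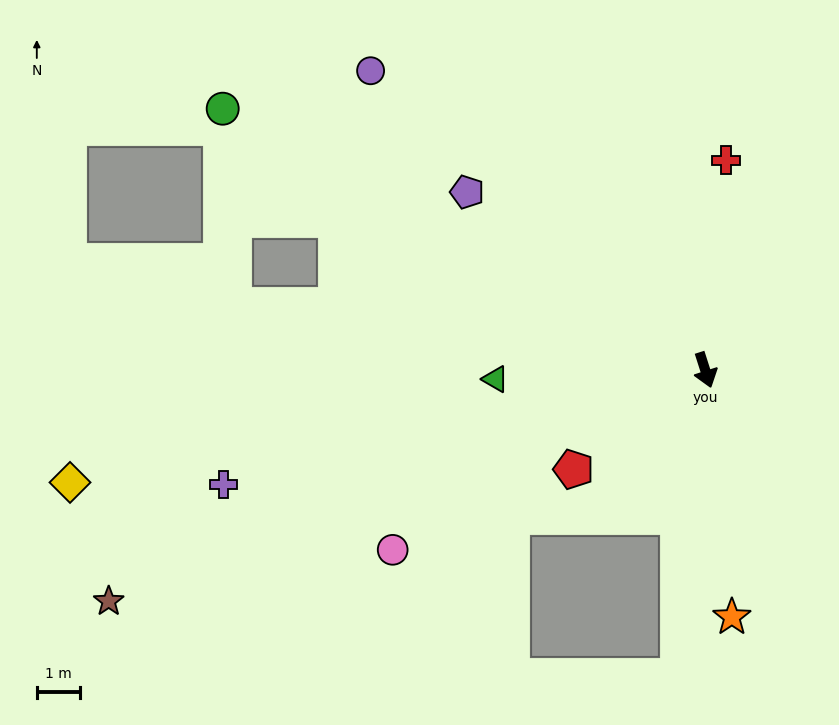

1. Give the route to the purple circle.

turn right 150°, forward 10.5 m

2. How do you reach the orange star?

turn right 12°, forward 5.8 m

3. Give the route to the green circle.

turn right 136°, forward 12.8 m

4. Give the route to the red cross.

turn left 157°, forward 4.9 m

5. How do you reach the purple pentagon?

turn right 145°, forward 6.9 m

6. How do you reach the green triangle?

turn right 105°, forward 4.9 m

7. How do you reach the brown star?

turn right 87°, forward 15.0 m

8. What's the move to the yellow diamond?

turn right 98°, forward 15.1 m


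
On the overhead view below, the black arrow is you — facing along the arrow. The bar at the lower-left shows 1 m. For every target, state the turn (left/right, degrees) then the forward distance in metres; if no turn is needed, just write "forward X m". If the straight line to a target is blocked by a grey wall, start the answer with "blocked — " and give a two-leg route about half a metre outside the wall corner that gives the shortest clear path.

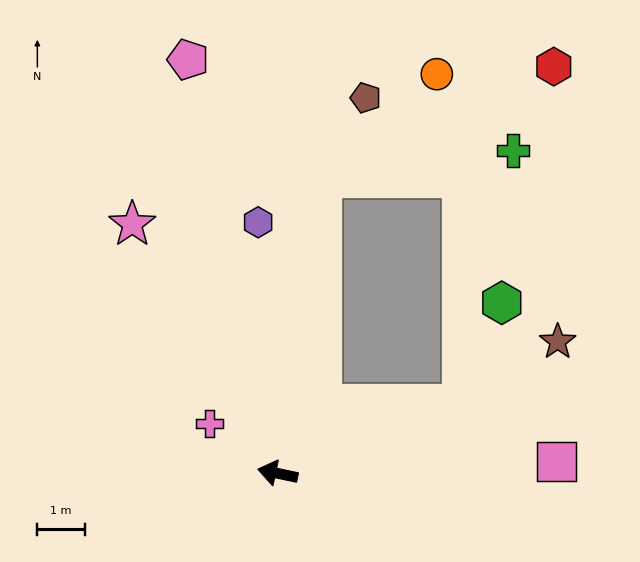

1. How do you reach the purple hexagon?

turn right 74°, forward 5.3 m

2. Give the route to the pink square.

turn right 166°, forward 5.9 m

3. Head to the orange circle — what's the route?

blocked — turn right 87°, forward 6.3 m, then turn right 39°, forward 3.3 m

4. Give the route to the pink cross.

turn right 24°, forward 1.8 m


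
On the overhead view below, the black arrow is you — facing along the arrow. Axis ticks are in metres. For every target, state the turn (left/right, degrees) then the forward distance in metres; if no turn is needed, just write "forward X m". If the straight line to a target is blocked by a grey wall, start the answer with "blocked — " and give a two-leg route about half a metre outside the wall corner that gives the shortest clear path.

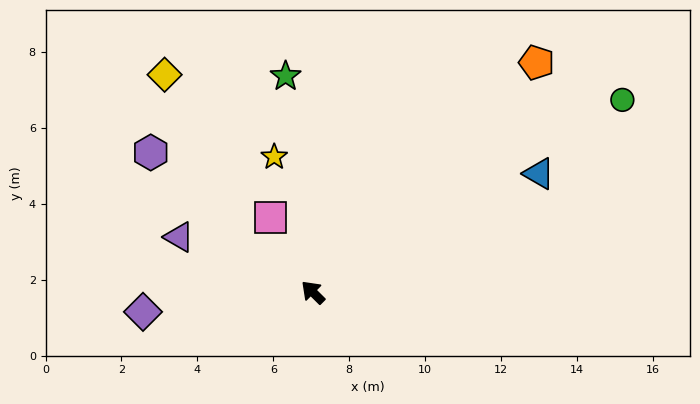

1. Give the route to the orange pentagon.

turn right 89°, forward 8.4 m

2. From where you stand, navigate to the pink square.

turn right 16°, forward 2.3 m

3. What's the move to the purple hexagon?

turn left 4°, forward 5.6 m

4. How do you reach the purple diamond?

turn left 51°, forward 4.5 m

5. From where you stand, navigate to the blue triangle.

turn right 108°, forward 6.7 m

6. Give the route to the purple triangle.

turn left 22°, forward 3.8 m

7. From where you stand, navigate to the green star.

turn right 38°, forward 5.7 m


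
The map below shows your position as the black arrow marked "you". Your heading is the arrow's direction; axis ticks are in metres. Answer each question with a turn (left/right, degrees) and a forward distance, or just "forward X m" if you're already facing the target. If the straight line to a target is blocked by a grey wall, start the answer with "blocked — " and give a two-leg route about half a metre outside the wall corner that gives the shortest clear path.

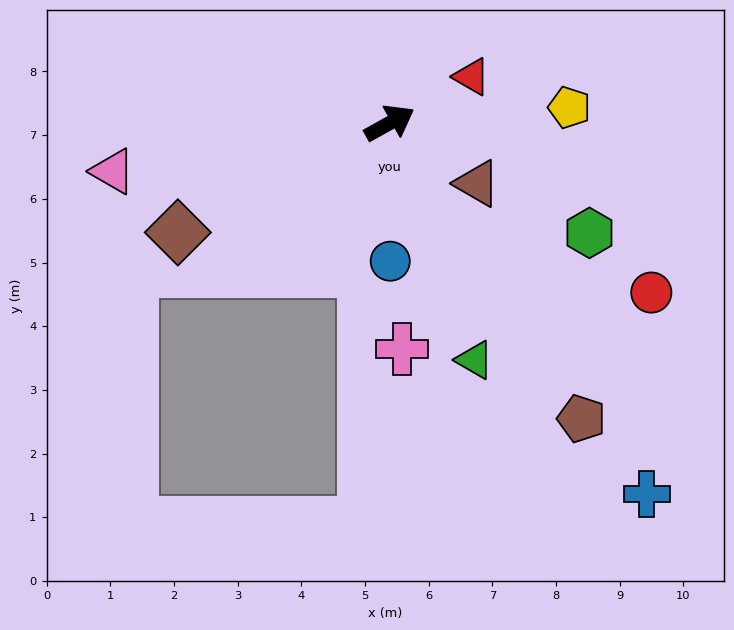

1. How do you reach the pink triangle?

turn left 161°, forward 4.4 m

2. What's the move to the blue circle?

turn right 119°, forward 2.2 m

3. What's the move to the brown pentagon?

turn right 86°, forward 5.5 m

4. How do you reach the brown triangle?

turn right 64°, forward 1.7 m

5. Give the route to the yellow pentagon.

turn right 24°, forward 2.8 m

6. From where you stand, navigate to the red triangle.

forward 1.5 m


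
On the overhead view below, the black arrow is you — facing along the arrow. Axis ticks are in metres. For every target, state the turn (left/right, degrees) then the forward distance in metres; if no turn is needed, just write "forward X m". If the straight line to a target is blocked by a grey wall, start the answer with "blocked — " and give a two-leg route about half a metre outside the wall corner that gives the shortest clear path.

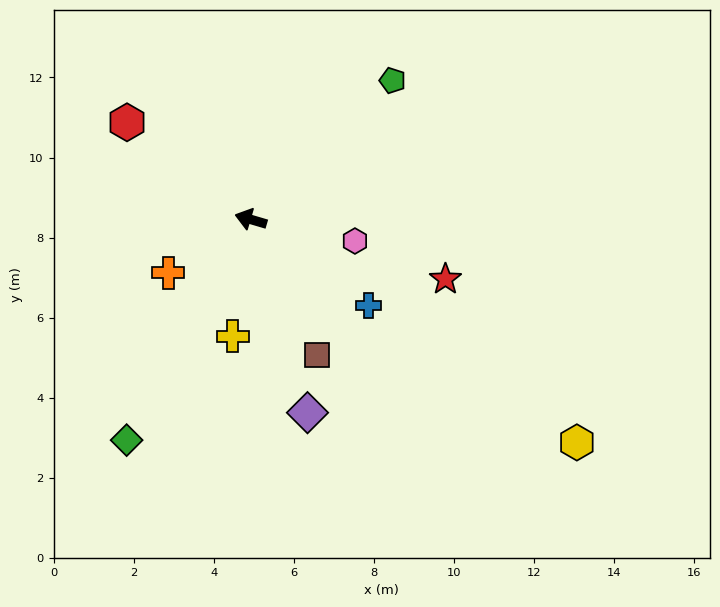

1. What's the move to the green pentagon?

turn right 119°, forward 5.0 m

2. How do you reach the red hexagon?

turn right 22°, forward 3.9 m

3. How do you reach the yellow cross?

turn left 98°, forward 3.0 m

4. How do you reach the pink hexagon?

turn right 175°, forward 2.7 m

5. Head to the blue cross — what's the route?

turn left 160°, forward 3.6 m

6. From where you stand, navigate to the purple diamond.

turn left 123°, forward 5.0 m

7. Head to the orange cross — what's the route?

turn left 49°, forward 2.5 m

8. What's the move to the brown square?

turn left 133°, forward 3.8 m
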